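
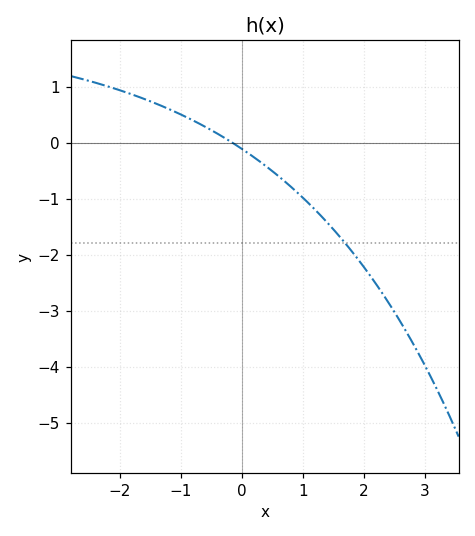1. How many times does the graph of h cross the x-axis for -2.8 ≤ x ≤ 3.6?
1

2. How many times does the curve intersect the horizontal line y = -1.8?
1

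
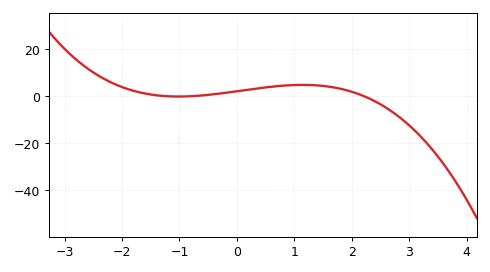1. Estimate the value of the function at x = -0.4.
0.688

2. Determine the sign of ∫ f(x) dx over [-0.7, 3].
positive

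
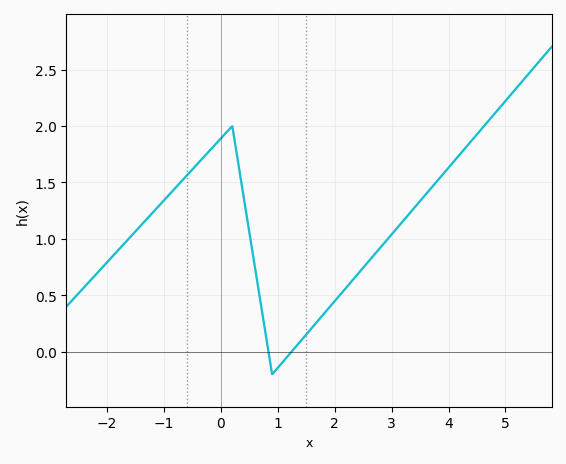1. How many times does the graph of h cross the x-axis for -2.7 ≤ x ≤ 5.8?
2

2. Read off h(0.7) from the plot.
0.45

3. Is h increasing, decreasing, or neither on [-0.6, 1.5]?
neither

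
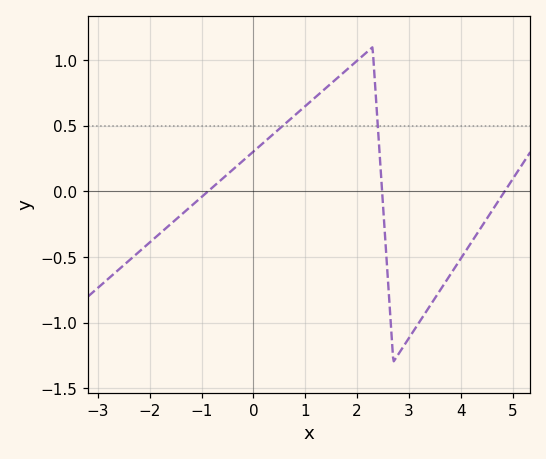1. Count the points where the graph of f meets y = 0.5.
2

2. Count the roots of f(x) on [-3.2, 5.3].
3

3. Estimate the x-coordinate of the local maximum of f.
2.2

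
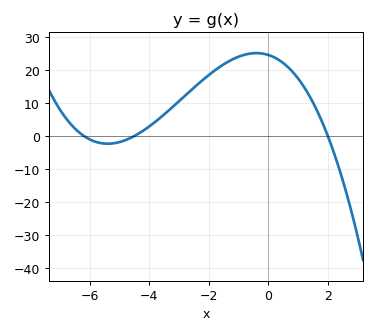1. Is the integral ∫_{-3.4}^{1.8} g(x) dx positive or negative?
positive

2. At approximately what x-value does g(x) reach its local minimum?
-5.4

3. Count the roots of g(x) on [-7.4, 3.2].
3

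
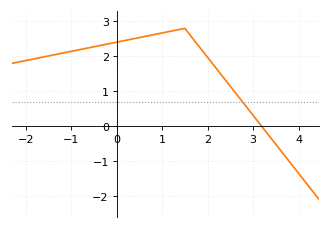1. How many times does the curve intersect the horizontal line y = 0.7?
1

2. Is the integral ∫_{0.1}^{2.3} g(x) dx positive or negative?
positive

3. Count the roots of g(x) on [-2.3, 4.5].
1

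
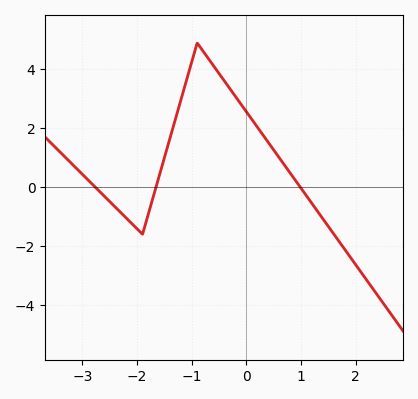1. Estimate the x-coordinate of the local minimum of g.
-1.9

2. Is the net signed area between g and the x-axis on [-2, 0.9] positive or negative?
positive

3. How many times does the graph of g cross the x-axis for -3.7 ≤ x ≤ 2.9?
3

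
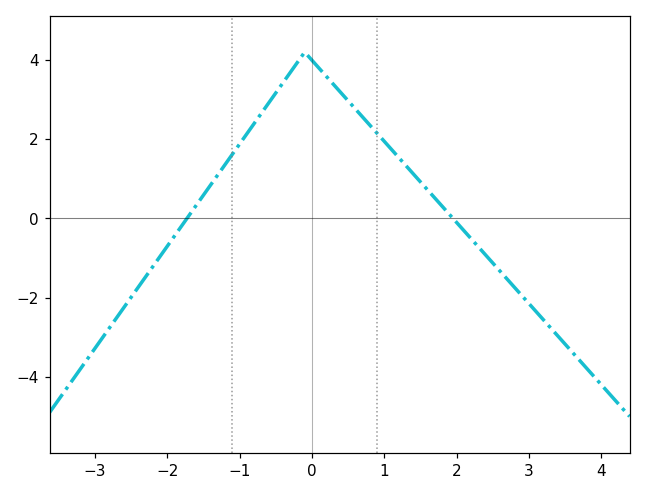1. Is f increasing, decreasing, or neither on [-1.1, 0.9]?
neither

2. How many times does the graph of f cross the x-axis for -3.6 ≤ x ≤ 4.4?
2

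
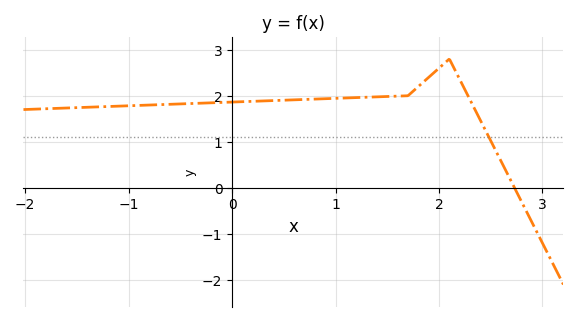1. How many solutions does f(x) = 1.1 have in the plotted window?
1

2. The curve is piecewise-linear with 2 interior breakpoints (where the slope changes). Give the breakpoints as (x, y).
(1.7, 2); (2.1, 2.8)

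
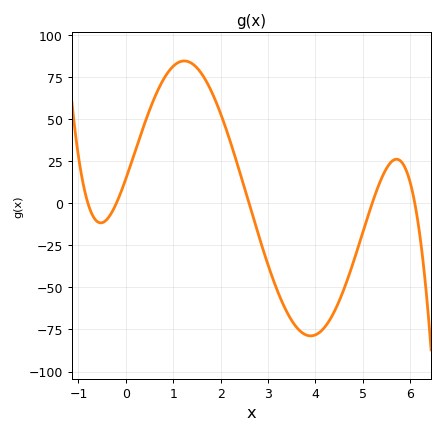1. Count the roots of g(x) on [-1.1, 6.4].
5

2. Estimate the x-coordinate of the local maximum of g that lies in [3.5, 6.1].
5.72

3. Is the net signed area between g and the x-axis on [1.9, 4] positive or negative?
negative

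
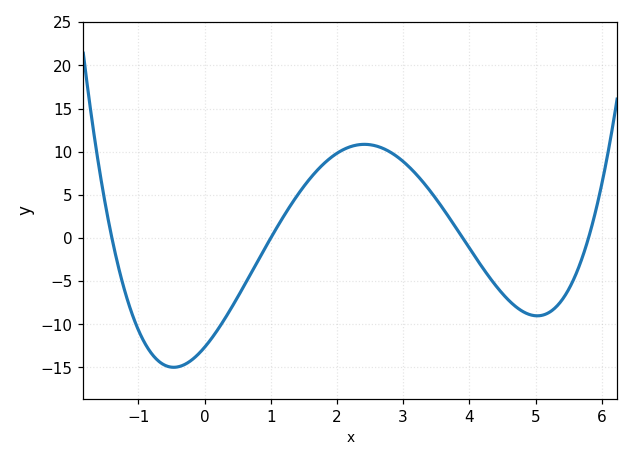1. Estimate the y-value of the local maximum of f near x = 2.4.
11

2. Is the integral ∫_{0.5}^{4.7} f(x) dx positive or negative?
positive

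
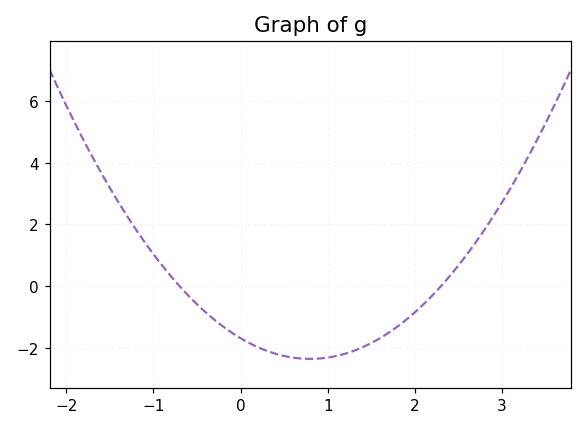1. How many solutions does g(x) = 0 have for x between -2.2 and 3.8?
2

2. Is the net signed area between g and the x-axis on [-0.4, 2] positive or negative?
negative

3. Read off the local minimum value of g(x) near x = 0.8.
-2.36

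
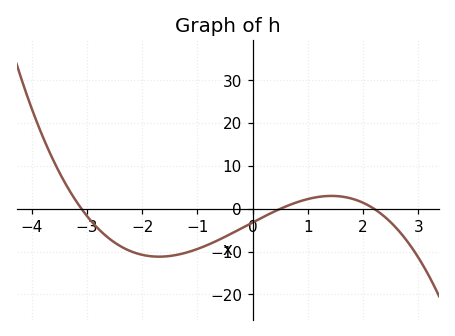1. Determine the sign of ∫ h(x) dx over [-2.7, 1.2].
negative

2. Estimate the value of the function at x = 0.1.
-2.5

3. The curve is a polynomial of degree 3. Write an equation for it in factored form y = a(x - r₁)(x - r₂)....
y = -0.93(x + 3.1)(x - 0.5)(x - 2.2)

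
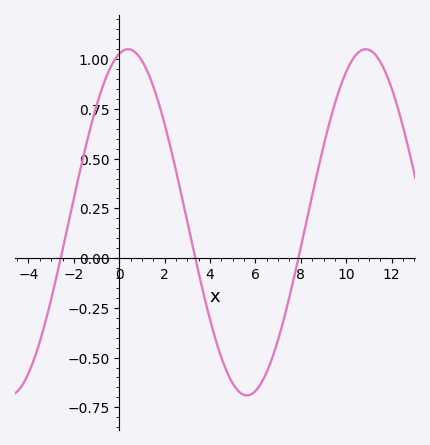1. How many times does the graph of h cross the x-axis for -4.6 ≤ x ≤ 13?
3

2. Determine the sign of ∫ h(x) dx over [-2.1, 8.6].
positive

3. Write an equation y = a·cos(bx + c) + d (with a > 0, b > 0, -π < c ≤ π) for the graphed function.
y = 0.87cos(0.6x - 0.232) + 0.18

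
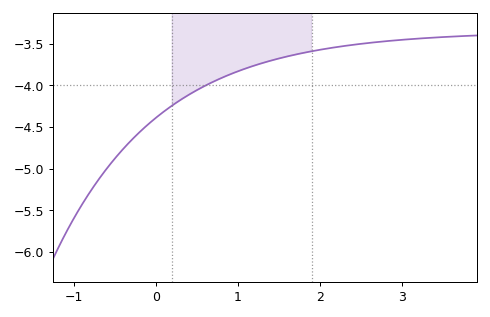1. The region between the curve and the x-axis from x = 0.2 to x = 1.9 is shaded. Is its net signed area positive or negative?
negative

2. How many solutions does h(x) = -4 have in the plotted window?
1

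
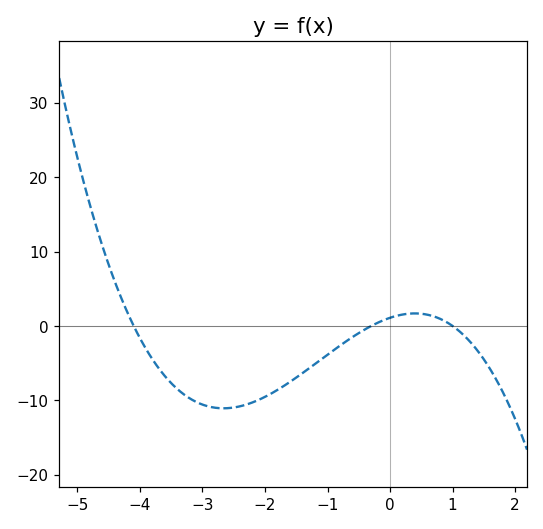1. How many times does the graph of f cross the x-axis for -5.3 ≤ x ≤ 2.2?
3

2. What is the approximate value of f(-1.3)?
-5.73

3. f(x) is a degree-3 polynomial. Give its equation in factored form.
y = -0.89(x + 4.1)(x + 0.3)(x - 1)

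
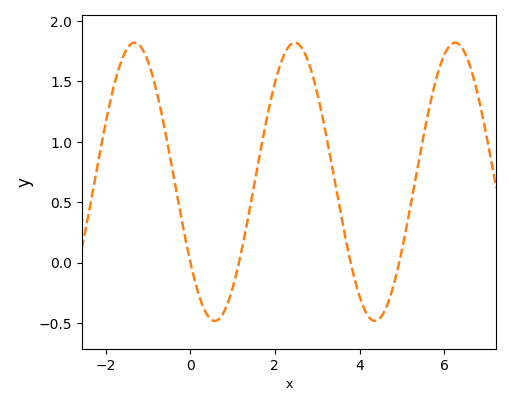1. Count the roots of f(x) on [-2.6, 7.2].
4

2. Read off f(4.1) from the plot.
-0.35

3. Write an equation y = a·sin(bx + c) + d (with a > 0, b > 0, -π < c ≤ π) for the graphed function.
y = 1.15sin(1.7x - 2.5) + 0.67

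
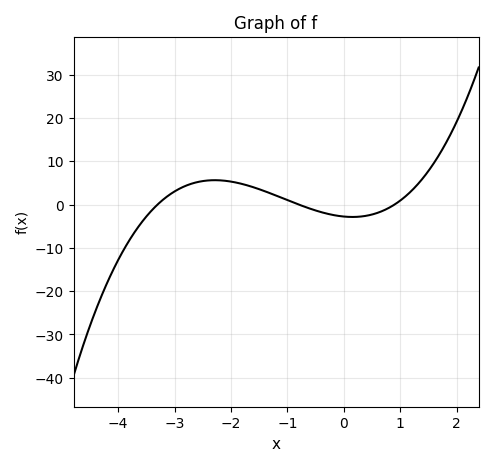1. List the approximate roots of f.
-3.3, -0.8, 0.9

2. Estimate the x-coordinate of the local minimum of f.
0.2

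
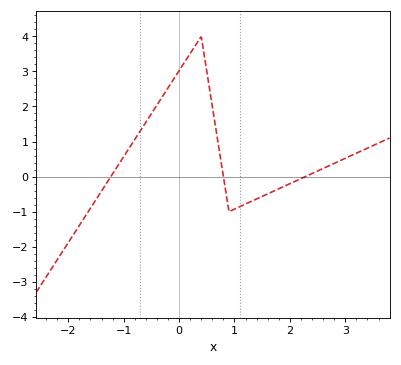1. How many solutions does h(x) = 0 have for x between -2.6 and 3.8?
3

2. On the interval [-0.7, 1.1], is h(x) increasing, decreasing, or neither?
neither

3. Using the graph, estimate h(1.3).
-0.7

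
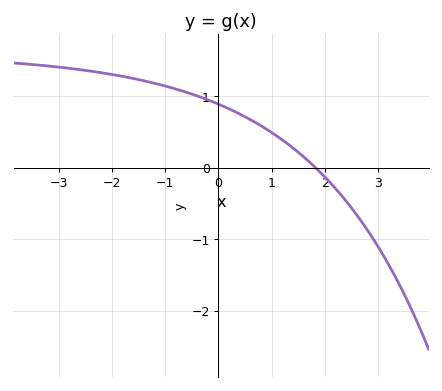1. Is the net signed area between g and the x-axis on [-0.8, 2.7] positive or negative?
positive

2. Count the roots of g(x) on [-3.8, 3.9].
1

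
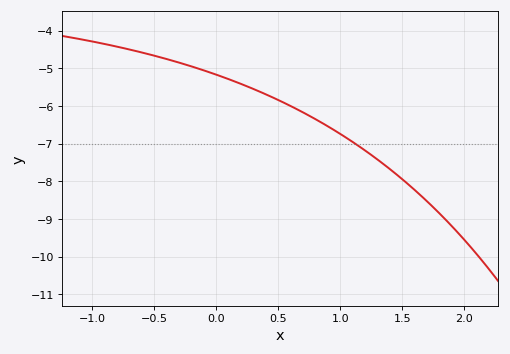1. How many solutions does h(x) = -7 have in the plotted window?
1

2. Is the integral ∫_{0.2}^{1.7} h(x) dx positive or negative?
negative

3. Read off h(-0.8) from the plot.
-4.43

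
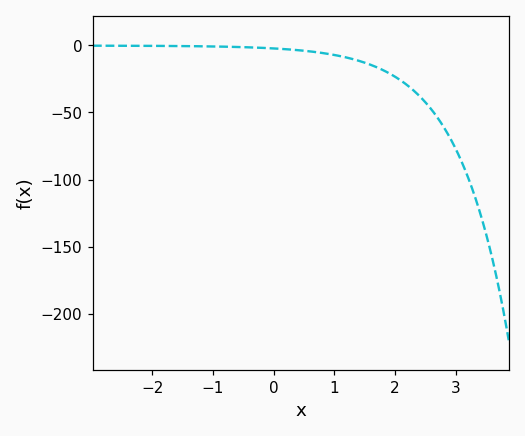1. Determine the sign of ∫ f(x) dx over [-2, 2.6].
negative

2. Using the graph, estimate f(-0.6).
0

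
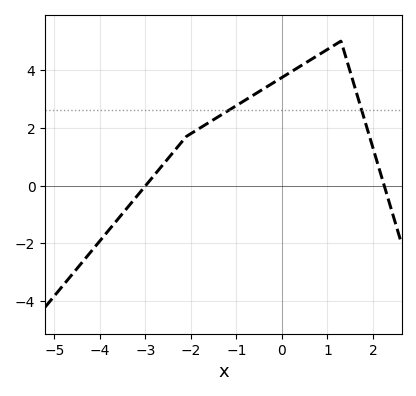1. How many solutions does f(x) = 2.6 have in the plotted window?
2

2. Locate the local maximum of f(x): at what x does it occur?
1.2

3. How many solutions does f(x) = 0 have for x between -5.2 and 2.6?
2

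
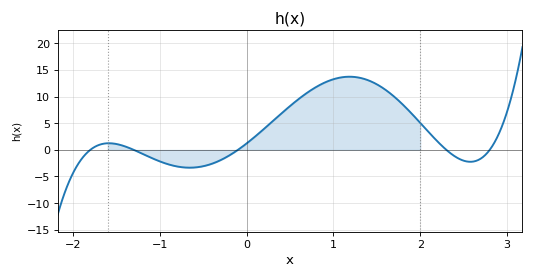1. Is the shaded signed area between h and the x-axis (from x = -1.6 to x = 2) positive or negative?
positive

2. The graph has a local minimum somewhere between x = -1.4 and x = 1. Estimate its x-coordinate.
-0.656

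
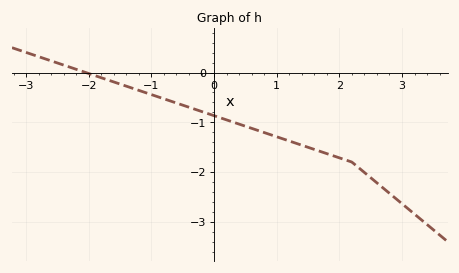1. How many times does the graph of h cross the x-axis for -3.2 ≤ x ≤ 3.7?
1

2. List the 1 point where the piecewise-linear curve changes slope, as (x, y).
(2.2, -1.8)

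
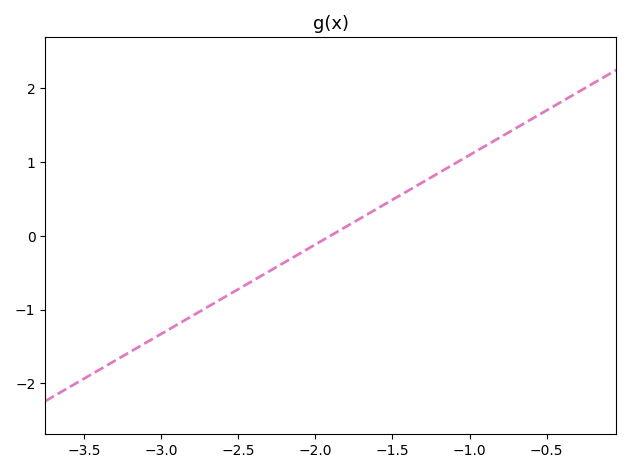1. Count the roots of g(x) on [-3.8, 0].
1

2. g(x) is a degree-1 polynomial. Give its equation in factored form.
y = 1.21(x + 1.9)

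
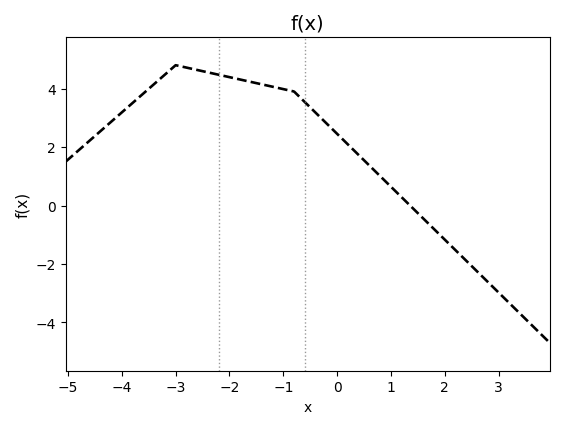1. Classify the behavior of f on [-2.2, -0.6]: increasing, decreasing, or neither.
decreasing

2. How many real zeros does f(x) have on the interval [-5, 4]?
1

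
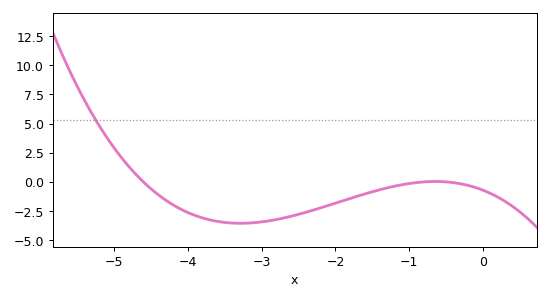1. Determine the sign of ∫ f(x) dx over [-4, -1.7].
negative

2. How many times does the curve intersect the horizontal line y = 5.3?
1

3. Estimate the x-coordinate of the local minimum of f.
-3.3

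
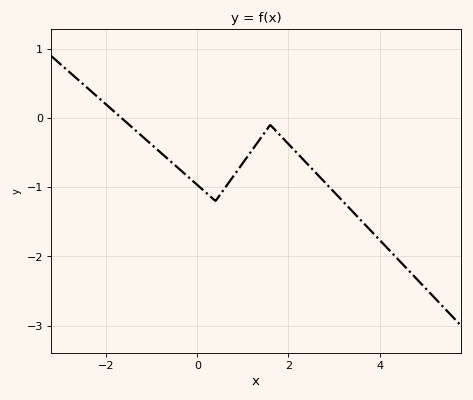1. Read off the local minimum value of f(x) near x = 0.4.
-1.2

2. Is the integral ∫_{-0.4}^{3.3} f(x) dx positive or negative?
negative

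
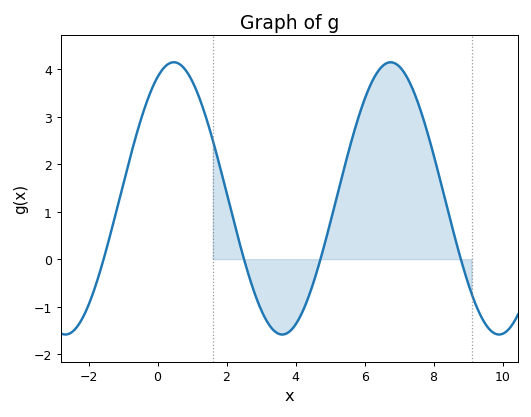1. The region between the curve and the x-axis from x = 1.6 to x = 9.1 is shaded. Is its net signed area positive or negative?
positive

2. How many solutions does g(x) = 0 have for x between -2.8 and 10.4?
4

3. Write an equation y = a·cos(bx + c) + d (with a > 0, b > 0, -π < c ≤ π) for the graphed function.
y = 2.87cos(1x - 0.47) + 1.28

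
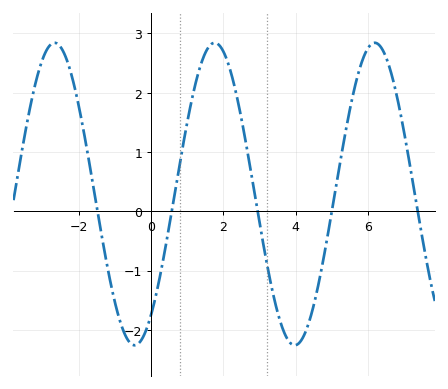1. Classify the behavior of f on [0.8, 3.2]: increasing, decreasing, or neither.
neither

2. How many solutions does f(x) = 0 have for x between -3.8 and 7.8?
5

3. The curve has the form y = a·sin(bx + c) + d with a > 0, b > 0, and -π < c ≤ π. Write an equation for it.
y = 2.55sin(1.42x - 0.932) + 0.29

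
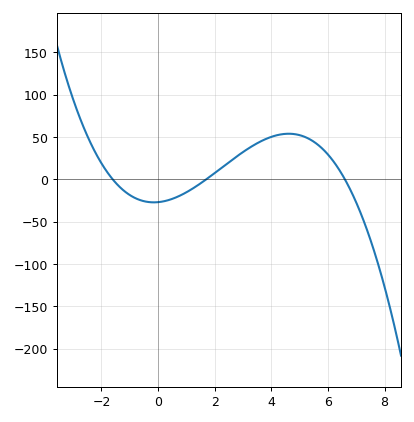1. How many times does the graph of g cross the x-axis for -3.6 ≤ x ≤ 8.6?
3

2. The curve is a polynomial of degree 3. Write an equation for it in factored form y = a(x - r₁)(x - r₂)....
y = -1.5(x + 1.6)(x - 1.7)(x - 6.6)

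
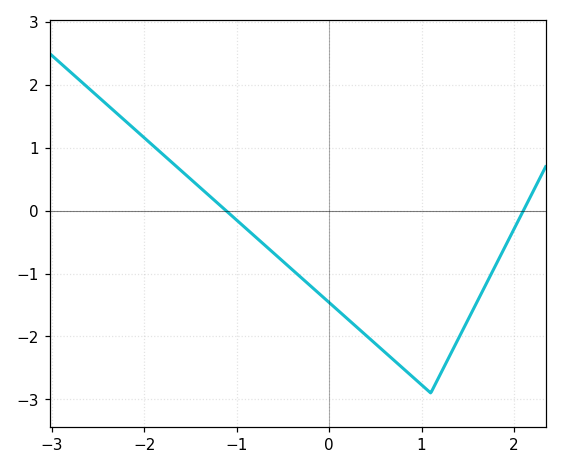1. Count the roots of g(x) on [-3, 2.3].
2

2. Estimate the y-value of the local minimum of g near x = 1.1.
-2.9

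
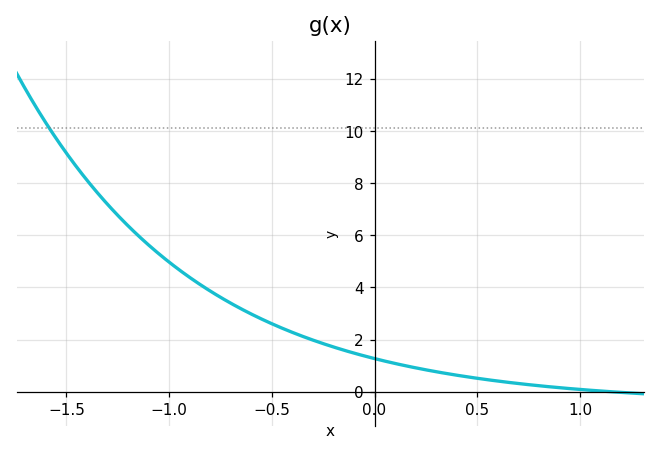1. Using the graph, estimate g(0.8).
0.2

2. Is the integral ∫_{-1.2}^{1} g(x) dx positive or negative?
positive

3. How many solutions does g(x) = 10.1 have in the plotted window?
1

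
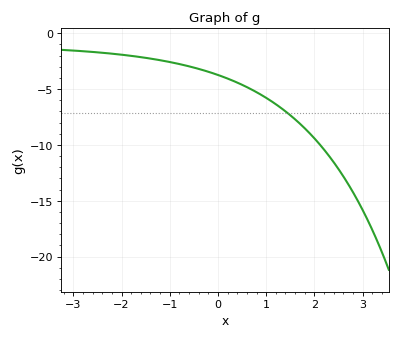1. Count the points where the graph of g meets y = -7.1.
1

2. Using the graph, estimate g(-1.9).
-1.96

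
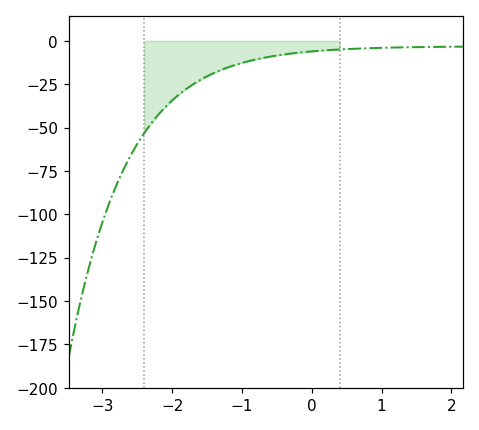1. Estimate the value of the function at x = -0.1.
-5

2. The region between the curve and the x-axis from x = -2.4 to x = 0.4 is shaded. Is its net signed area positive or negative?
negative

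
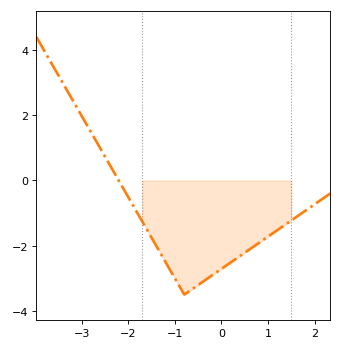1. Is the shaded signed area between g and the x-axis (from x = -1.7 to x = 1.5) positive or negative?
negative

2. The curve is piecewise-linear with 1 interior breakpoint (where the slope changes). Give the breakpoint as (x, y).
(-0.8, -3.5)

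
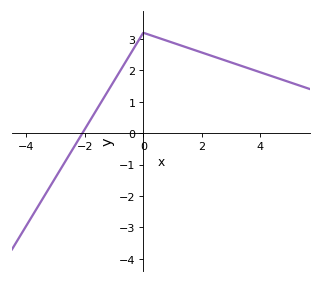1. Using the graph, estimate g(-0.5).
2.43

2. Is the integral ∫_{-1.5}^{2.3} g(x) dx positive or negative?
positive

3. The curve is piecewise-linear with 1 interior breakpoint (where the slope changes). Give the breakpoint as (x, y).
(0, 3.2)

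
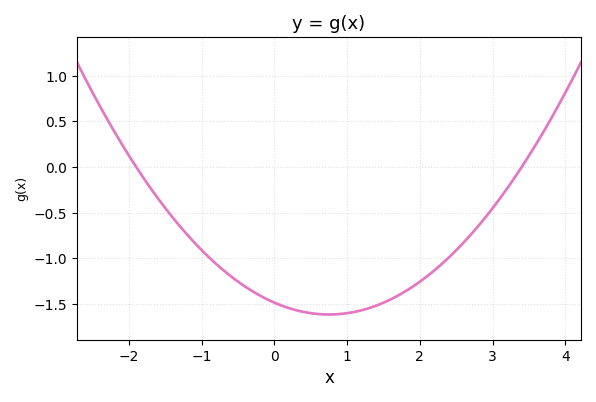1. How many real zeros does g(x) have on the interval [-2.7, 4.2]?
2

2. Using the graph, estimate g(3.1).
-0.35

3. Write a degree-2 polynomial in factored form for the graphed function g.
y = 0.23(x + 1.9)(x - 3.4)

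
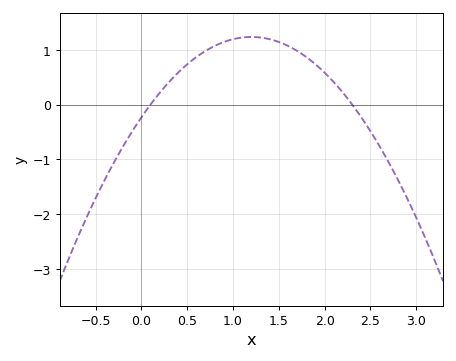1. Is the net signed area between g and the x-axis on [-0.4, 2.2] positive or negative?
positive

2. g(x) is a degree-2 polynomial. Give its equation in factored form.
y = -1.02(x - 0.1)(x - 2.3)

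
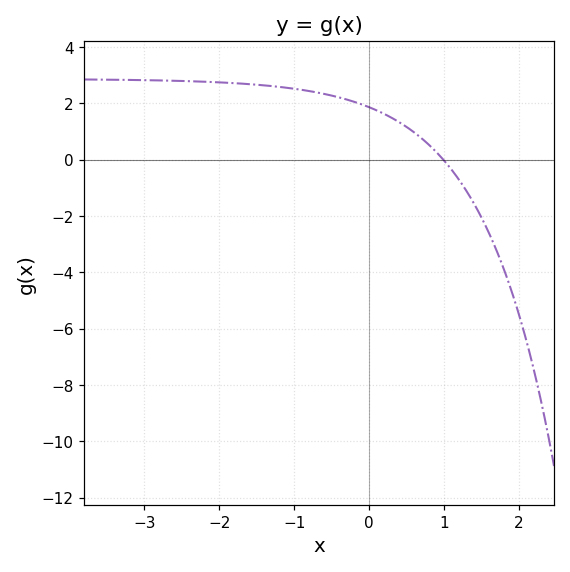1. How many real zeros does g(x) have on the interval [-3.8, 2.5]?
1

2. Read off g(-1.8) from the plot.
2.8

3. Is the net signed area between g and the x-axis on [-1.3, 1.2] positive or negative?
positive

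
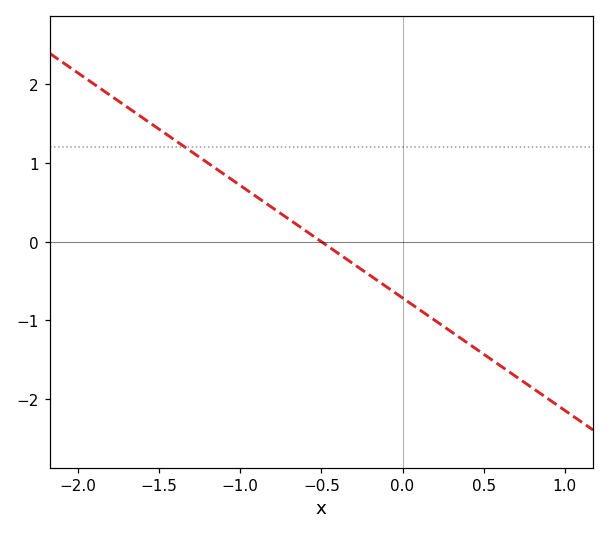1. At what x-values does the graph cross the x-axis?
-0.5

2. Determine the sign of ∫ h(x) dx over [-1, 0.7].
negative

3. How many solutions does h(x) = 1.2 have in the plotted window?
1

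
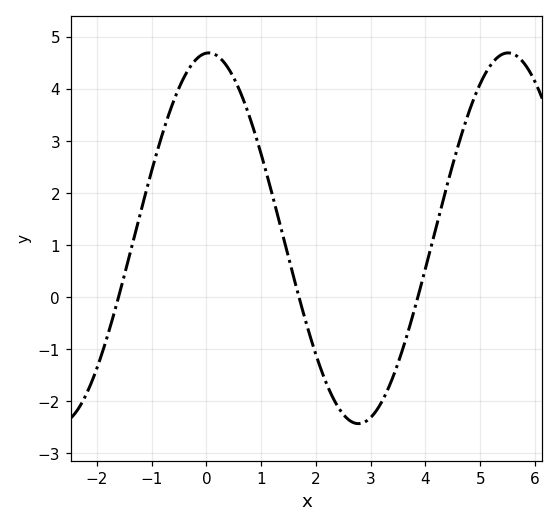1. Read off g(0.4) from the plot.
4.4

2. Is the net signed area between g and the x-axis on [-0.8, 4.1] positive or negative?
positive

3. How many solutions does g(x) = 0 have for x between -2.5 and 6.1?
3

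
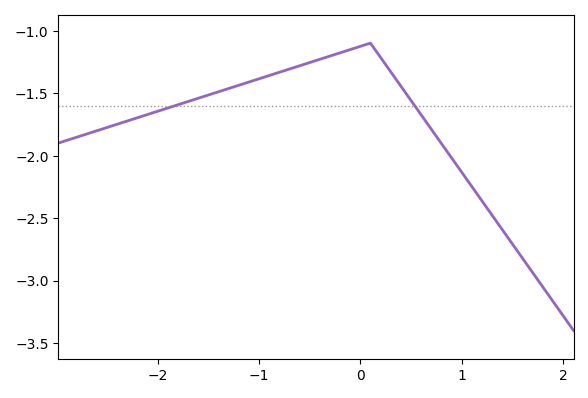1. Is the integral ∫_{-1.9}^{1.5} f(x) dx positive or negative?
negative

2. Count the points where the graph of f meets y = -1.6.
2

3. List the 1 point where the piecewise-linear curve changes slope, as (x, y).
(0.1, -1.1)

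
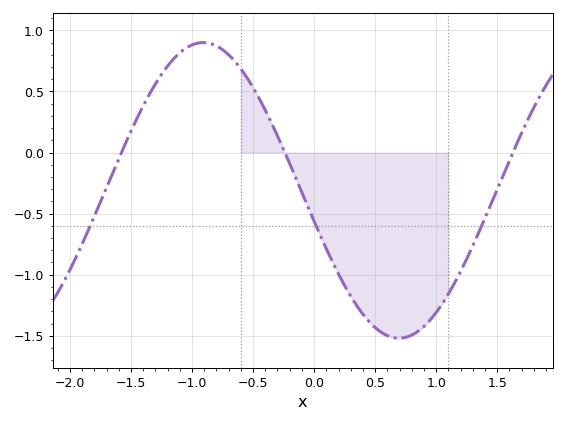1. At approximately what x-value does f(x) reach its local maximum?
-0.908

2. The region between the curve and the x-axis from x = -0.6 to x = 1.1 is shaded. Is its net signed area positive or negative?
negative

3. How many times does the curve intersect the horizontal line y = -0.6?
3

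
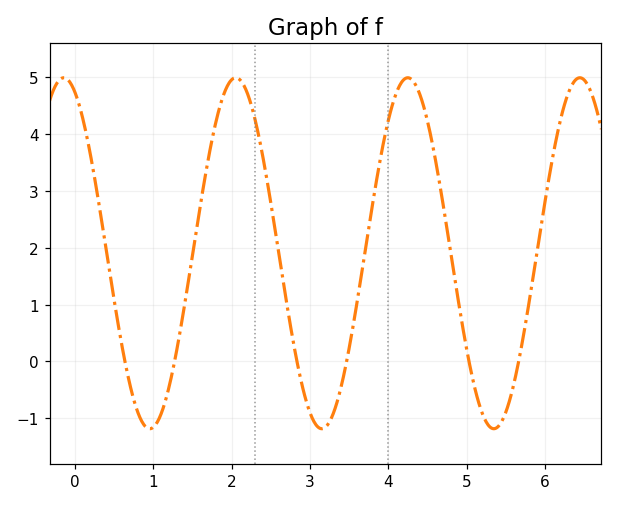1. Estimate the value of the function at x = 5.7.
0.25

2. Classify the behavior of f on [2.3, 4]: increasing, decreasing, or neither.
neither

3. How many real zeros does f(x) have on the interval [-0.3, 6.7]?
6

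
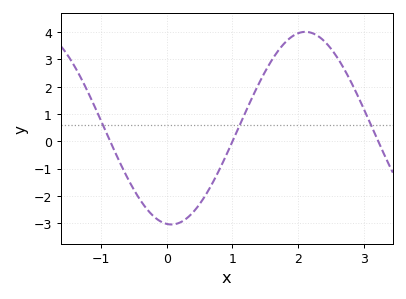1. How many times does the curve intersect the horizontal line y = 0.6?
3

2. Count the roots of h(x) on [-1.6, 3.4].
3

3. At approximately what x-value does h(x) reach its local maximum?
2.11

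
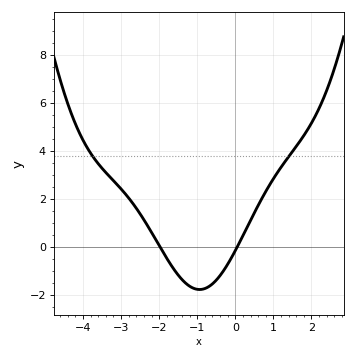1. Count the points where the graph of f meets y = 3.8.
2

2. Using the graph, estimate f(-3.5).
3.28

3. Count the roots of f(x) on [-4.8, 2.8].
2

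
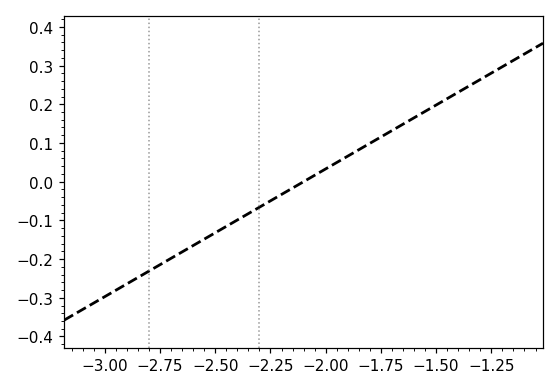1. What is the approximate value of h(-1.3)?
0.264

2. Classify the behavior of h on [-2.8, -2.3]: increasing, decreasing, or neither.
increasing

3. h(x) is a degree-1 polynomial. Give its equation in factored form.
y = 0.33(x + 2.1)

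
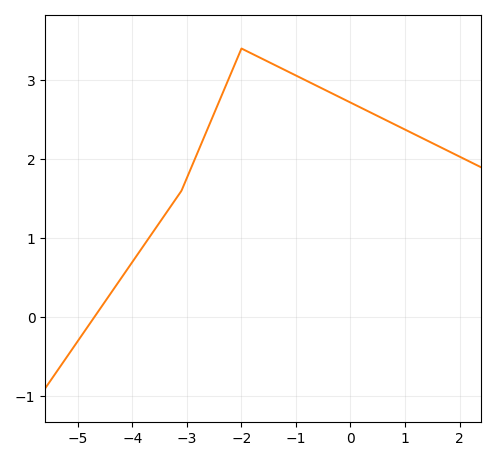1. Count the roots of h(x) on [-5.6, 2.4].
1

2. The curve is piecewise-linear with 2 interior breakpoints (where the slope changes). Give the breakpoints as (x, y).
(-3.1, 1.6); (-2, 3.4)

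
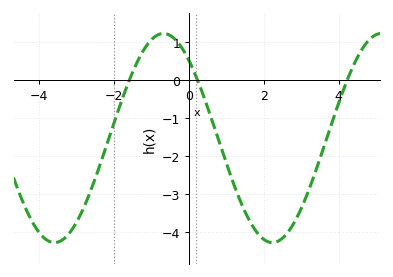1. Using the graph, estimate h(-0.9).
1.14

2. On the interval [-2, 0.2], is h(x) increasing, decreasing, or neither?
neither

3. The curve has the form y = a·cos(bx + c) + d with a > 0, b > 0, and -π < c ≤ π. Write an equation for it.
y = 2.75cos(1.08x + 0.732) - 1.53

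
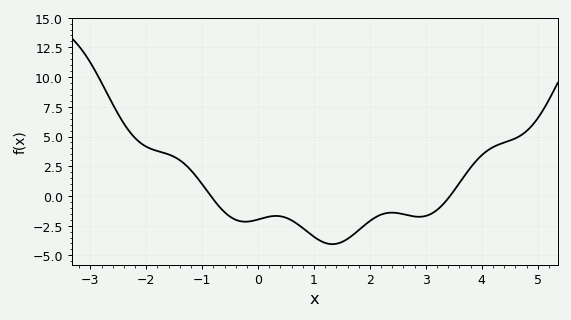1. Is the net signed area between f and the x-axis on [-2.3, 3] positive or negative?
negative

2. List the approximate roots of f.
-0.847, 3.43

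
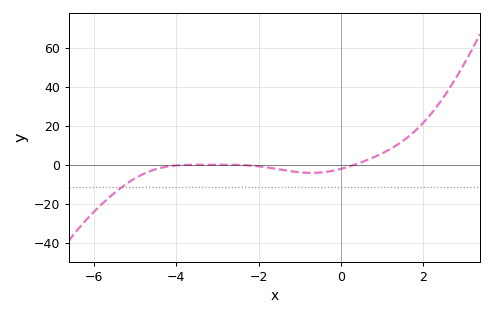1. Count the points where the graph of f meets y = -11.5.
1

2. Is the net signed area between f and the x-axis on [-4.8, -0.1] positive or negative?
negative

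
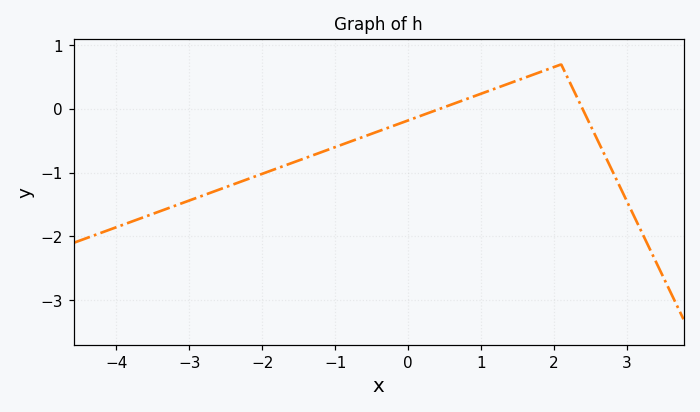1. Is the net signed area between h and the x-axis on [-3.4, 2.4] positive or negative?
negative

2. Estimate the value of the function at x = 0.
-0.18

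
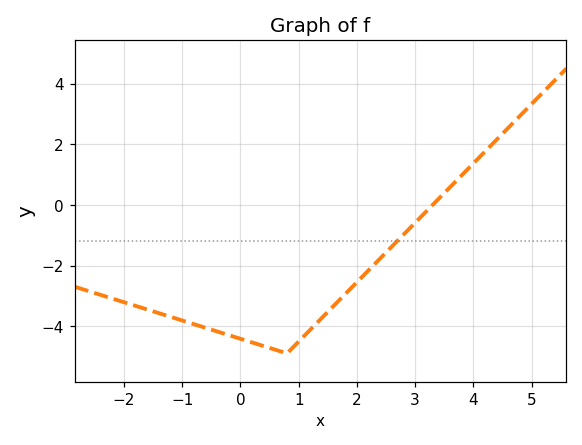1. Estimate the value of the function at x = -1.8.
-3.33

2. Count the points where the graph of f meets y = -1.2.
1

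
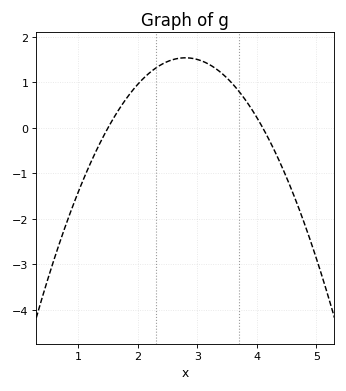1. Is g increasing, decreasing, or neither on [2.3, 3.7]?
neither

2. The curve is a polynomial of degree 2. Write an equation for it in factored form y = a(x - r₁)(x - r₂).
y = -0.91(x - 1.5)(x - 4.1)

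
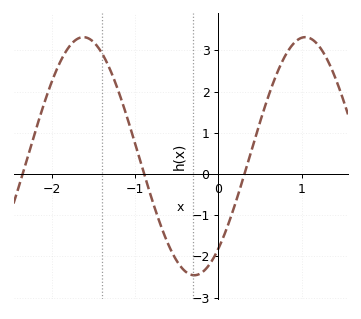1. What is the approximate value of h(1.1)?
3.29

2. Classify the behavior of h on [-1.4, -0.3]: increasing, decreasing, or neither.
decreasing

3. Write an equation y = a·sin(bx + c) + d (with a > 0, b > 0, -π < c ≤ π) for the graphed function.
y = 2.89sin(2.36x - 0.89) + 0.43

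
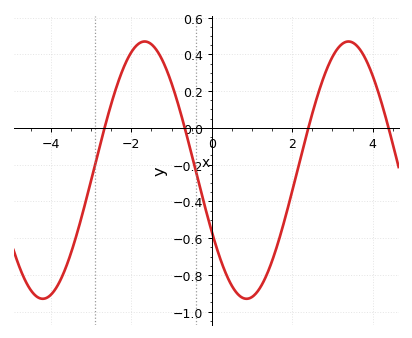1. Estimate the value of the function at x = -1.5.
0.455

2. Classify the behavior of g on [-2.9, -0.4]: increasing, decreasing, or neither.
neither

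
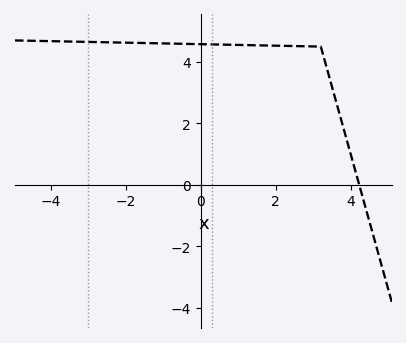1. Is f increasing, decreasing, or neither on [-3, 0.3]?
decreasing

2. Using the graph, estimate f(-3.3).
4.66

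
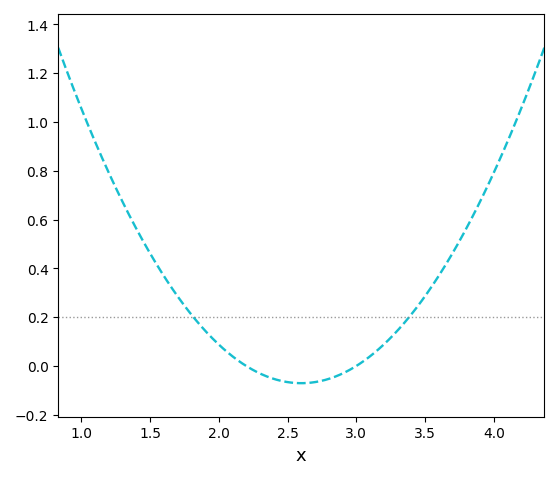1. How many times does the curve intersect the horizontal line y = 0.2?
2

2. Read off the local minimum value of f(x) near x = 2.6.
-0.08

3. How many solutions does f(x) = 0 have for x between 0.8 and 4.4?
2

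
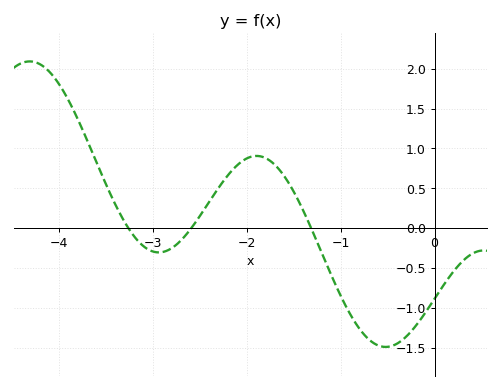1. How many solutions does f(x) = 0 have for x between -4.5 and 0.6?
3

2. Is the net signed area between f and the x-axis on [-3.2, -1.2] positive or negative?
positive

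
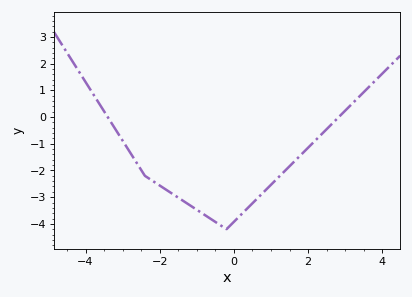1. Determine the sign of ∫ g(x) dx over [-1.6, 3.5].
negative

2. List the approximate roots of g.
-3.4, 2.8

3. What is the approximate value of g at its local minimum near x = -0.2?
-4.2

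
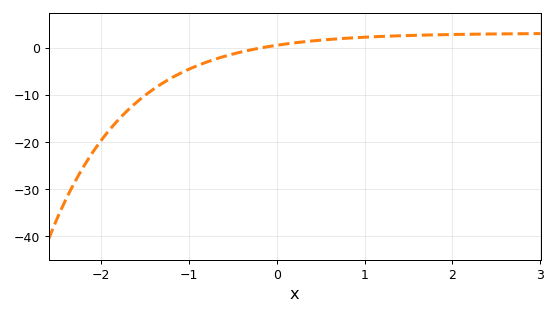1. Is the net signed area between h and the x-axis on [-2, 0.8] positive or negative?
negative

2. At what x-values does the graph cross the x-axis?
-0.2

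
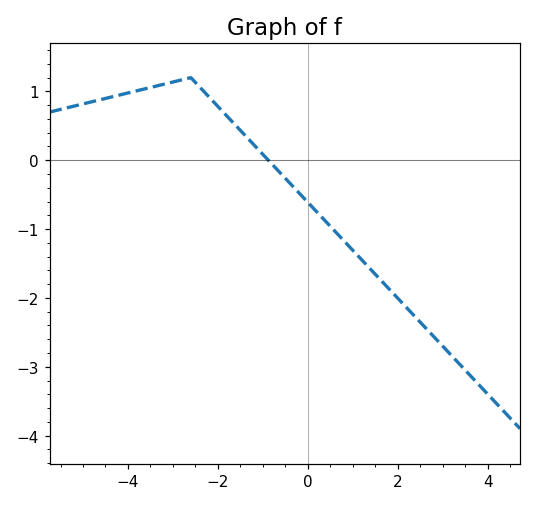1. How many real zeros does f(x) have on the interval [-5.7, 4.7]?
1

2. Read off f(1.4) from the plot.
-1.59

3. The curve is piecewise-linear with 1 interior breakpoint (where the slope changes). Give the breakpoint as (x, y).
(-2.6, 1.2)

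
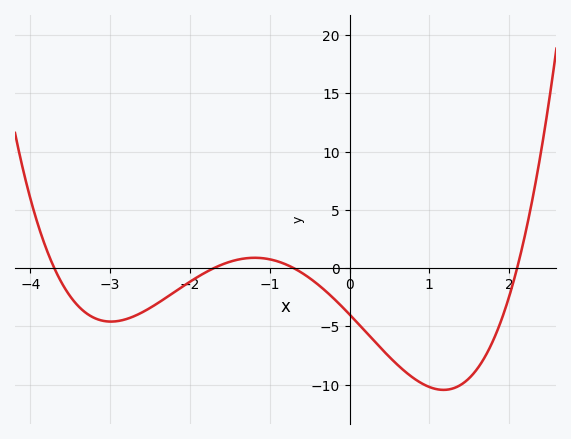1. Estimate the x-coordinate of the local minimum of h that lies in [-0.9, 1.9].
1.2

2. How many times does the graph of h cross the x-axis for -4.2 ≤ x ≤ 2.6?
4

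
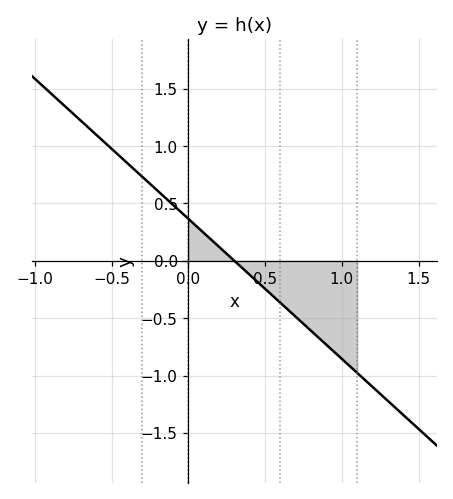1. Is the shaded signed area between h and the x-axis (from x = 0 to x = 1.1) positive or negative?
negative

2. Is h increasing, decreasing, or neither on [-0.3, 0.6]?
decreasing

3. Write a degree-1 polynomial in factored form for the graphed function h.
y = -1.22(x - 0.3)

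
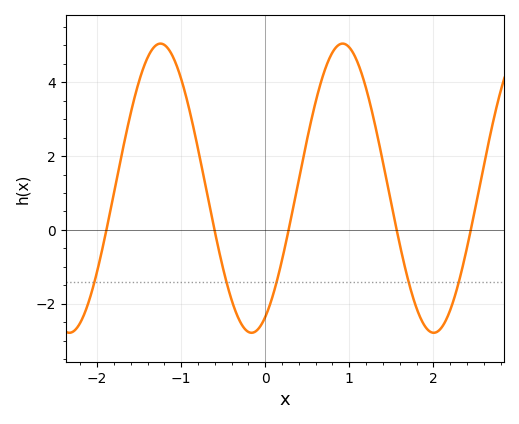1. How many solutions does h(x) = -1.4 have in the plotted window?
5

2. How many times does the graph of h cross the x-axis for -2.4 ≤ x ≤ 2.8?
5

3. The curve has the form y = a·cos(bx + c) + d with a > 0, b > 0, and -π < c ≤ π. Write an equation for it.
y = 3.92cos(2.9x - 2.67) + 1.13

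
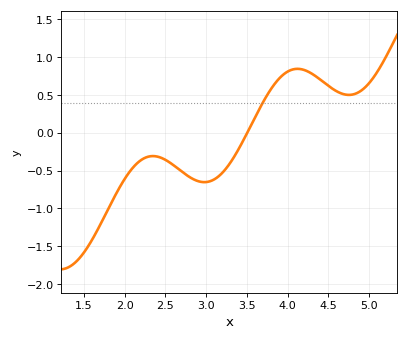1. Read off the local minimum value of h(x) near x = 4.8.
0.502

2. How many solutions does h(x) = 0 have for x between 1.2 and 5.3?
1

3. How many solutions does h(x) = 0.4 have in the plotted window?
1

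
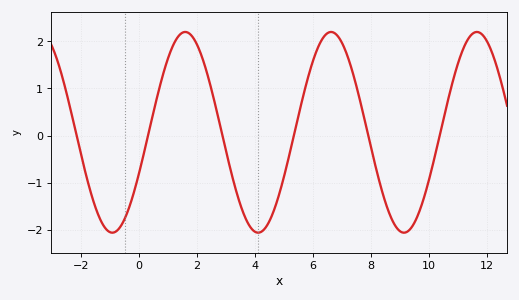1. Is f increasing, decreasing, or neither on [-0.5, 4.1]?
neither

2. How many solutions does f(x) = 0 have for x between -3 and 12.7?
6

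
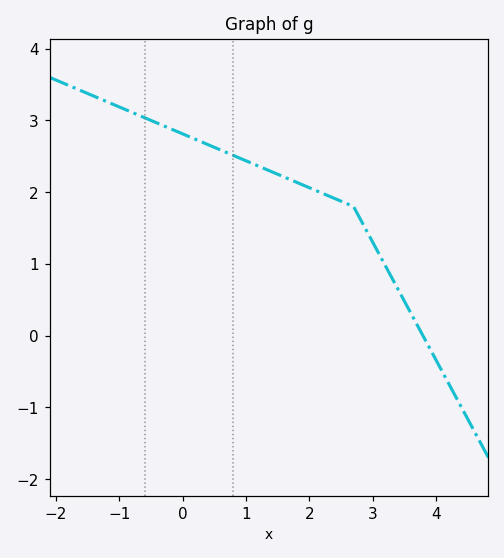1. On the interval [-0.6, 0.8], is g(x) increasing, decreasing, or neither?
decreasing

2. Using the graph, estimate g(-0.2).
2.9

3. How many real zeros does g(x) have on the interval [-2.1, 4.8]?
1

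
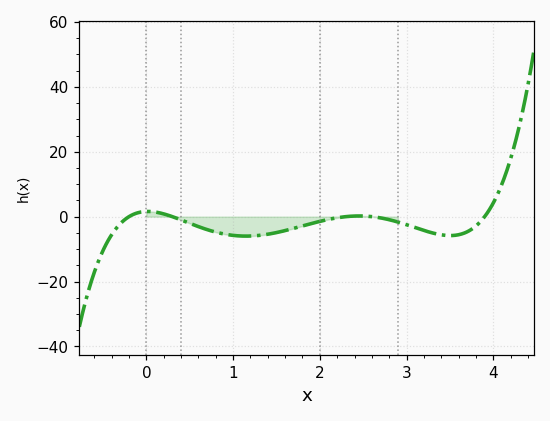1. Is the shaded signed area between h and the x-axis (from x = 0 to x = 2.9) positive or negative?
negative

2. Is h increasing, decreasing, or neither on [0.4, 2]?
neither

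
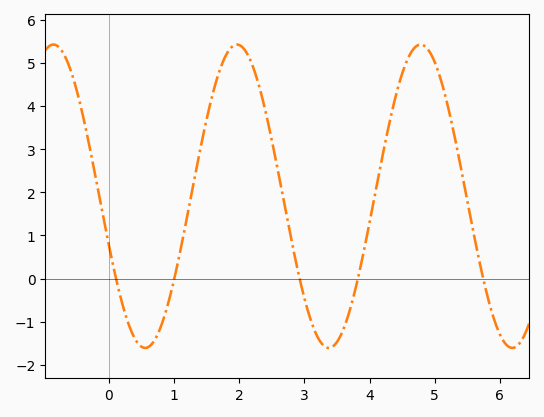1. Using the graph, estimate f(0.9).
-0.628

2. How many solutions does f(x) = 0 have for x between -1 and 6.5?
5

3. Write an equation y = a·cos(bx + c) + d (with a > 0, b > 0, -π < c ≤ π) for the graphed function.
y = 3.52cos(2.23x + 1.9) + 1.91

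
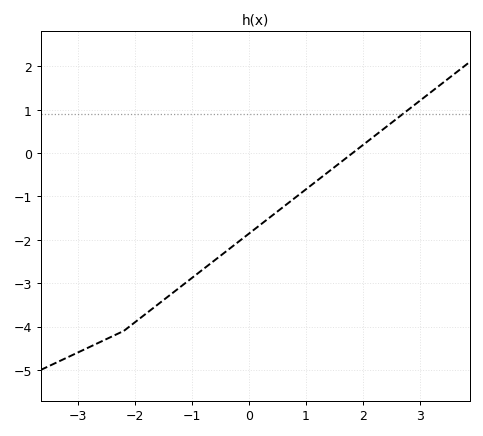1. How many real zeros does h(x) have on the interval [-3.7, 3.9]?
1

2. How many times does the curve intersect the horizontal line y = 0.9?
1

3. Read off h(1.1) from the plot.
-0.7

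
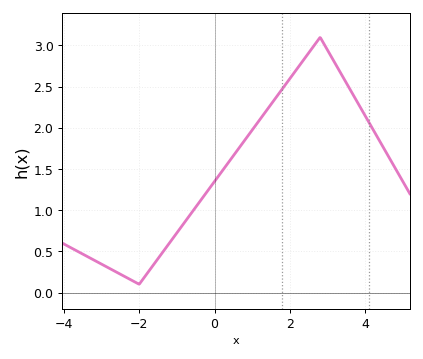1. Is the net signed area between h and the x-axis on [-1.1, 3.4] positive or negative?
positive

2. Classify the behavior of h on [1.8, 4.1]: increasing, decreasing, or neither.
neither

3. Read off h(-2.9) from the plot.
0.32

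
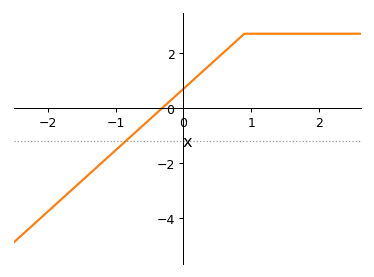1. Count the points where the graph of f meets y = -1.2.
1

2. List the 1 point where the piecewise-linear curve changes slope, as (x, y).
(0.9, 2.7)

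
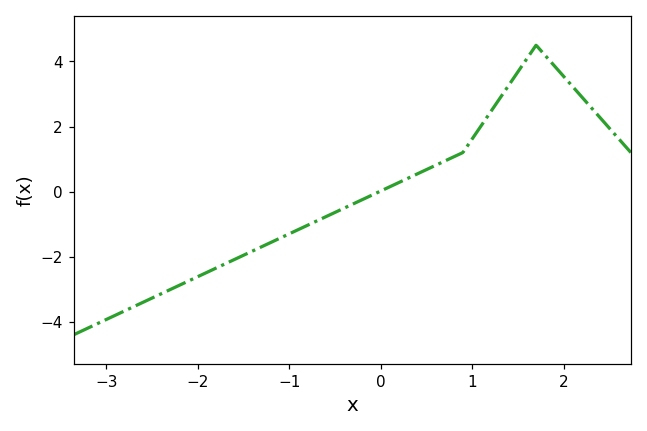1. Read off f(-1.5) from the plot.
-2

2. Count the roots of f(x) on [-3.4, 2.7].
1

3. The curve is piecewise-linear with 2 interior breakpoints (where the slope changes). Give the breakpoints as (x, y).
(0.9, 1.2); (1.7, 4.5)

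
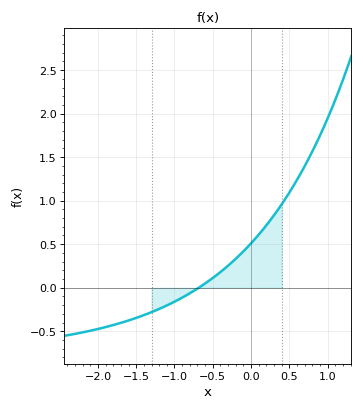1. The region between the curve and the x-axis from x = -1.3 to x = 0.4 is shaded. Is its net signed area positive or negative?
positive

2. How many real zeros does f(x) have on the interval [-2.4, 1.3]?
1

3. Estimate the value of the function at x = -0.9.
-0.114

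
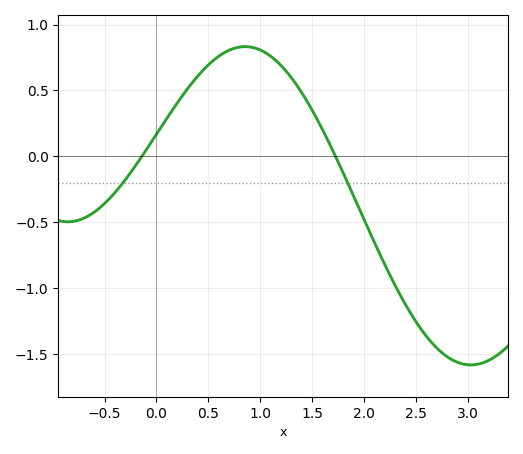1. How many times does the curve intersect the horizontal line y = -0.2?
2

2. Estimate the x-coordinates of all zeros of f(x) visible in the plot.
-0.1, 1.7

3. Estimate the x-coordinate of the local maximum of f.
0.9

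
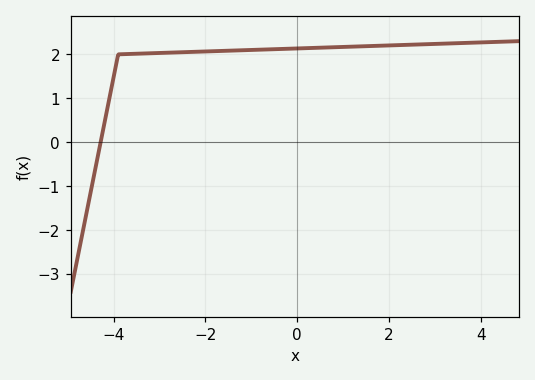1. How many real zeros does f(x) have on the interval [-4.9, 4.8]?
1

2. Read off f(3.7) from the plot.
2.3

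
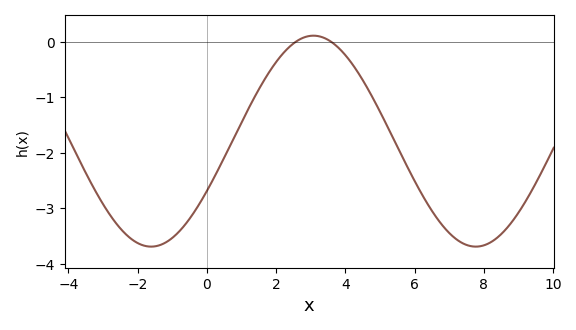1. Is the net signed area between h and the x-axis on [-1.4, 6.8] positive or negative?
negative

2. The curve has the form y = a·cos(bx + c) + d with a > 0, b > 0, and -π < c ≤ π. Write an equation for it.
y = 1.9cos(0.67x - 2.1) - 1.79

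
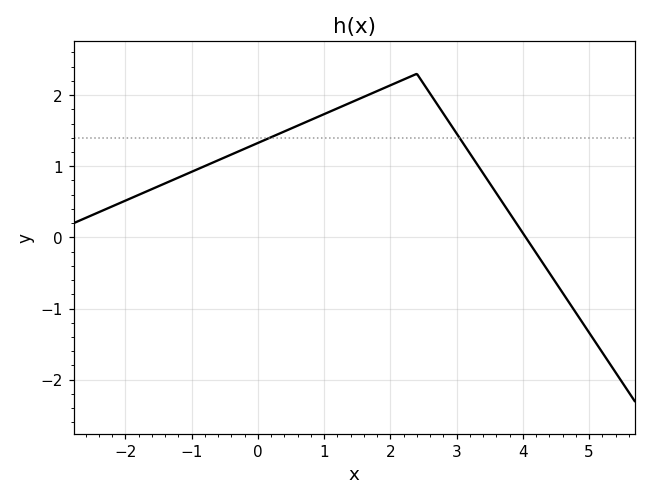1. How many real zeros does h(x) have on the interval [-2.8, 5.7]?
1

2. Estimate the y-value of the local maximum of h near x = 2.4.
2.3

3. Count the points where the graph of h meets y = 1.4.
2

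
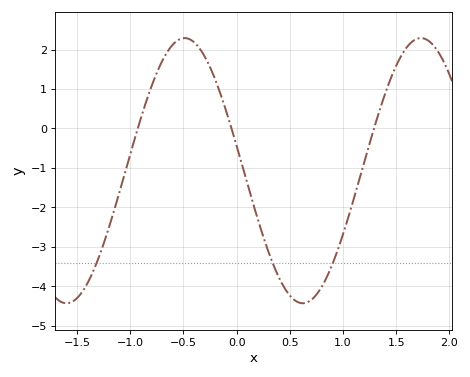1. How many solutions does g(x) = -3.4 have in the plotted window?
3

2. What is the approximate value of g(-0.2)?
1.23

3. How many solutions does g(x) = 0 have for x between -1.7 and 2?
3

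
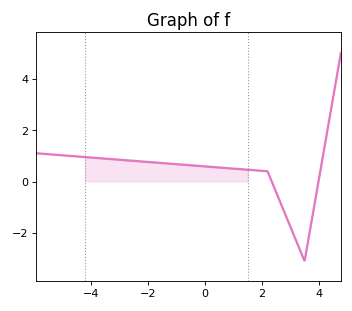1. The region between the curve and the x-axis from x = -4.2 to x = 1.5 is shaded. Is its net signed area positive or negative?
positive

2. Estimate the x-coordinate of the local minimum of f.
3.5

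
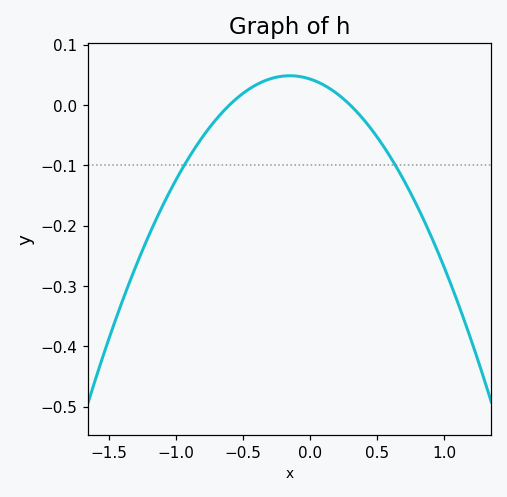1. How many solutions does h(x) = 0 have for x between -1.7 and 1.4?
2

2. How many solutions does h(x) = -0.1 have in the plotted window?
2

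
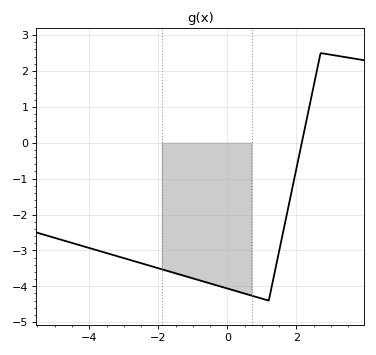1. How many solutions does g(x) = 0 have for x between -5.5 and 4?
1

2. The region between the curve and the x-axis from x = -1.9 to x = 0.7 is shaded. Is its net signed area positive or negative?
negative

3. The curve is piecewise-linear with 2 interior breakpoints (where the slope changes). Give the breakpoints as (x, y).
(1.2, -4.4); (2.7, 2.5)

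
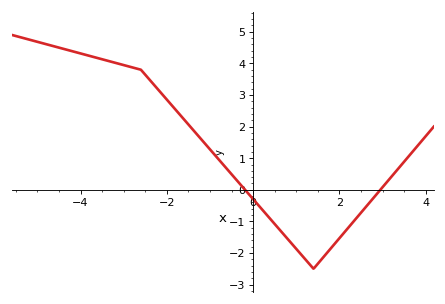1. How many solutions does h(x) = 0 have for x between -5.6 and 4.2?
2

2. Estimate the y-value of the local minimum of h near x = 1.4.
-2.5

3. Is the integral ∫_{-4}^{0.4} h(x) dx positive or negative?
positive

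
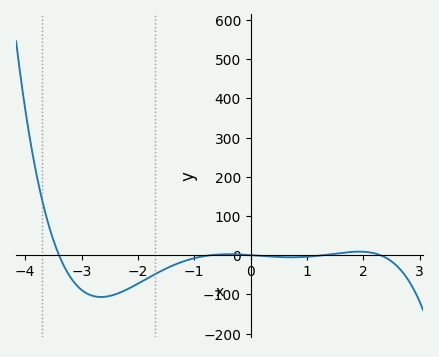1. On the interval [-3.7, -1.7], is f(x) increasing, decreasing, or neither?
neither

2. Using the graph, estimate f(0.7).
-5.44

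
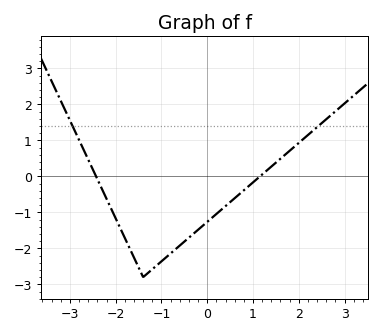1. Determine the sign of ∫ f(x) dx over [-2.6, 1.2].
negative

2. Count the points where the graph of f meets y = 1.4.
2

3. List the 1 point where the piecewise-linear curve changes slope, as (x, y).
(-1.4, -2.8)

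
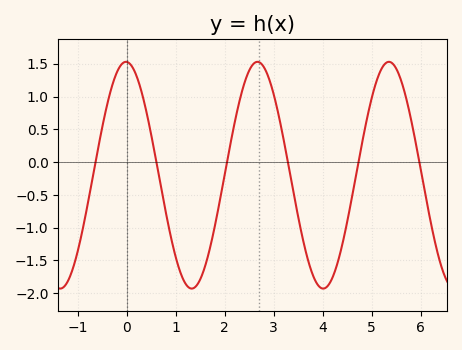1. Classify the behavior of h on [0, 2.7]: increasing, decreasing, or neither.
neither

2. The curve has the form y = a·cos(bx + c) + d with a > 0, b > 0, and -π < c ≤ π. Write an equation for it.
y = 1.73cos(2.34x + 0.04) - 0.2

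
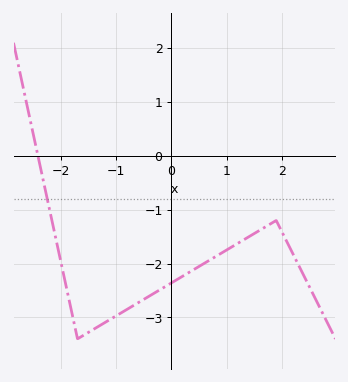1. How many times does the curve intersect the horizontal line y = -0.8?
1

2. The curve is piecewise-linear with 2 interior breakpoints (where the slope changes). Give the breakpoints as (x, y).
(-1.7, -3.4); (1.9, -1.2)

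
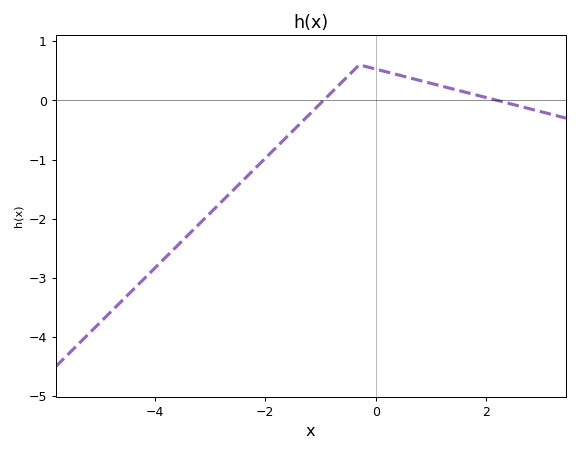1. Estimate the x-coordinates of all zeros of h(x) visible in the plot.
-1, 2.2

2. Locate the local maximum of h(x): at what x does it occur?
-0.2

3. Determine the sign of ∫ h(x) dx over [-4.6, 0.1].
negative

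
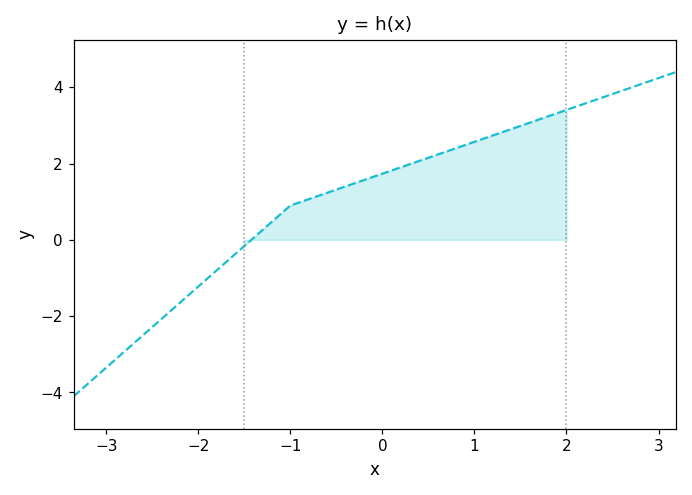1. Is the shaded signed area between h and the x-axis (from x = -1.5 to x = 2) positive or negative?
positive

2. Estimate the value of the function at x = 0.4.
2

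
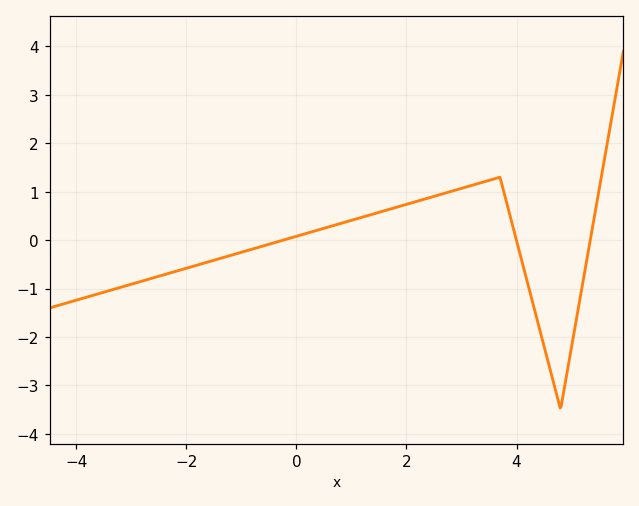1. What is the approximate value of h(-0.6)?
-0.119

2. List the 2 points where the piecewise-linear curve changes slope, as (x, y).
(3.7, 1.3); (4.8, -3.5)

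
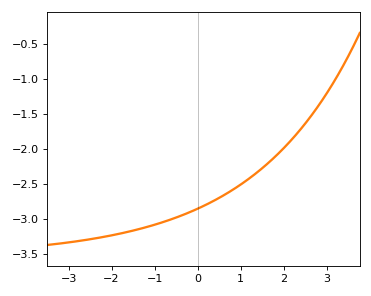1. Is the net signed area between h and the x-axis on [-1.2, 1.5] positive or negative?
negative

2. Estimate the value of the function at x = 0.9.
-2.55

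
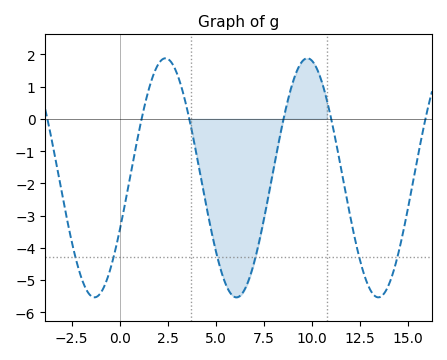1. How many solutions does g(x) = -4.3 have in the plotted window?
6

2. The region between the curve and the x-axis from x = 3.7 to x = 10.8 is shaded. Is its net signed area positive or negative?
negative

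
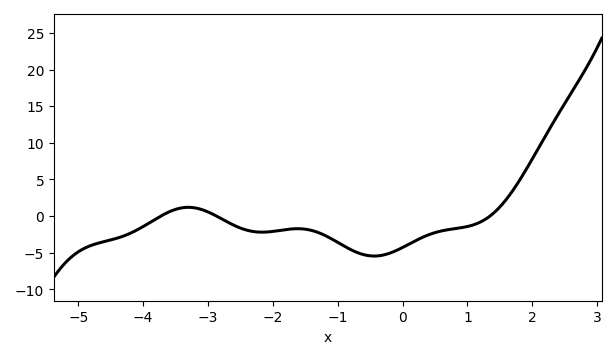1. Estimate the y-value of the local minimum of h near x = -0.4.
-5.5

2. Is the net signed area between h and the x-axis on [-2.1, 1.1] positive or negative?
negative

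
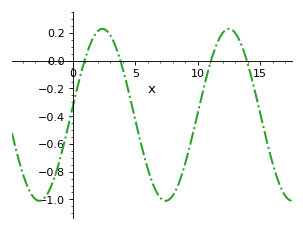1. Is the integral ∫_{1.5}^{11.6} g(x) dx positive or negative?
negative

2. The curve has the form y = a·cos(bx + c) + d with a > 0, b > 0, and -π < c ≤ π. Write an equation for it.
y = 0.62cos(0.62x - 1.5) - 0.39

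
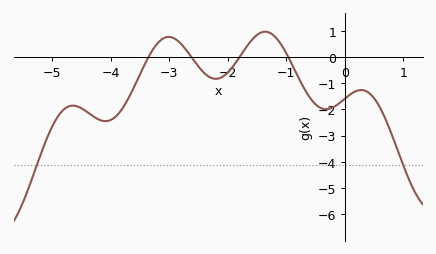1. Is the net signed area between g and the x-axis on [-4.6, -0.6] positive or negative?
negative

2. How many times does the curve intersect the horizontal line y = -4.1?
2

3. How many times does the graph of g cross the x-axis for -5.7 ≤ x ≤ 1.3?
4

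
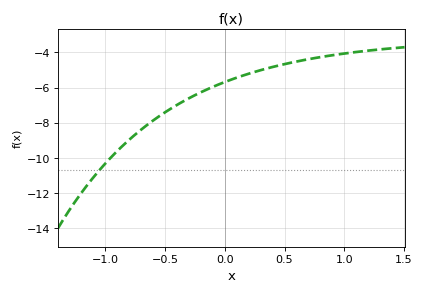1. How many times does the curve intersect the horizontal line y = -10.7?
1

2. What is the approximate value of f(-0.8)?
-8.96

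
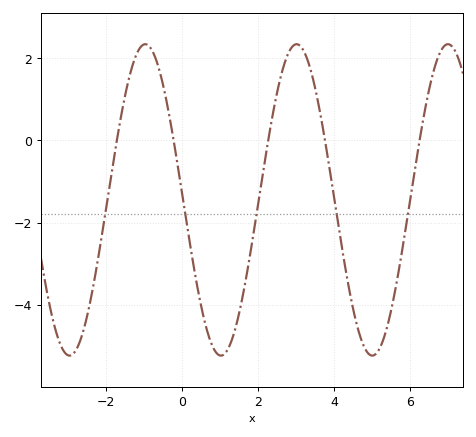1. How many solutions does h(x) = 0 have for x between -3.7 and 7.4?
5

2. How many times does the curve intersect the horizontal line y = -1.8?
5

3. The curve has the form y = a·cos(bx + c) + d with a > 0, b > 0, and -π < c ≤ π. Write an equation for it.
y = 3.79cos(1.6x + 1.5) - 1.45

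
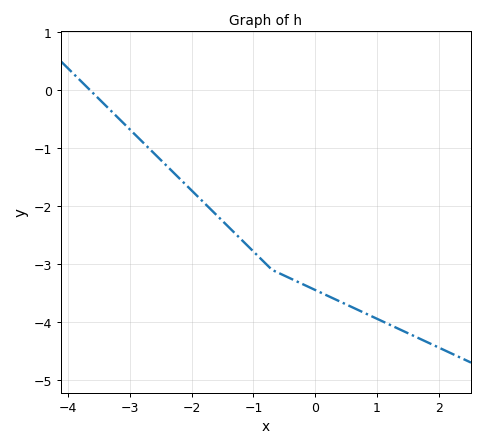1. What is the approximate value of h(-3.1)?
-0.575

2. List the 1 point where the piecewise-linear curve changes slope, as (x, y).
(-0.7, -3.1)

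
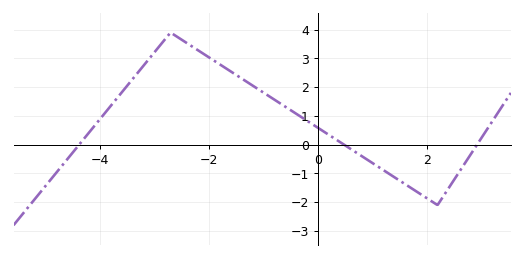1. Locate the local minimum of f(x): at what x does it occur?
2.2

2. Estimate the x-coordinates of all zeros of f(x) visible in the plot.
-4.4, 0.4, 3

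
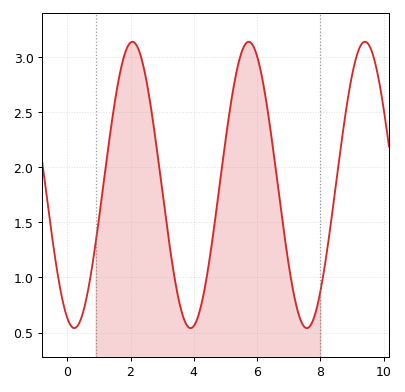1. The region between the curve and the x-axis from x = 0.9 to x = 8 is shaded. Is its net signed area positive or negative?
positive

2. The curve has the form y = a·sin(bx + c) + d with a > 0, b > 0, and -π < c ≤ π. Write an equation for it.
y = 1.3sin(1.71x - 1.95) + 1.84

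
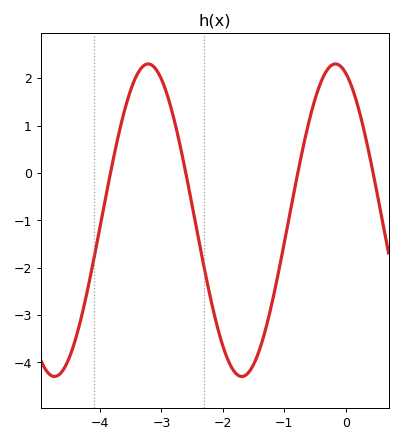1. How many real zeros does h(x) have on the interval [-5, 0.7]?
4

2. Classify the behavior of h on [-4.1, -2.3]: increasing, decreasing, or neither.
neither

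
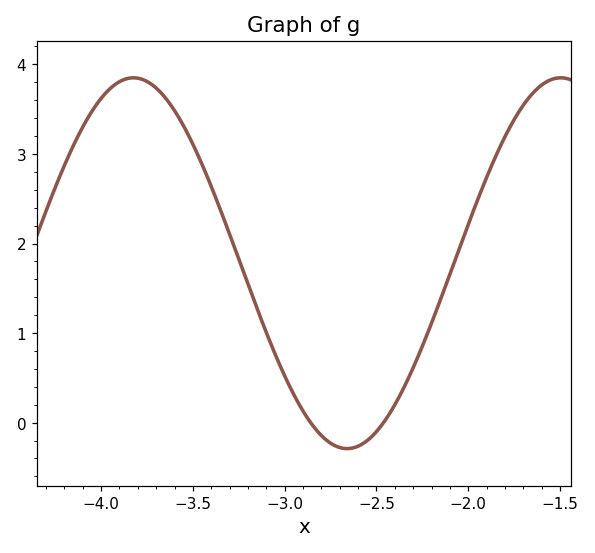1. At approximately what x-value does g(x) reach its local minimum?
-2.65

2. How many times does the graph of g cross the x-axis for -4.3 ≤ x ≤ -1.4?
2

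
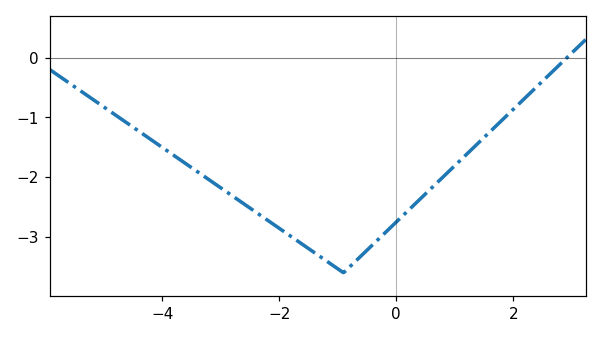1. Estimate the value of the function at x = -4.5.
-1.2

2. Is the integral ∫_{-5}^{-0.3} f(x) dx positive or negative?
negative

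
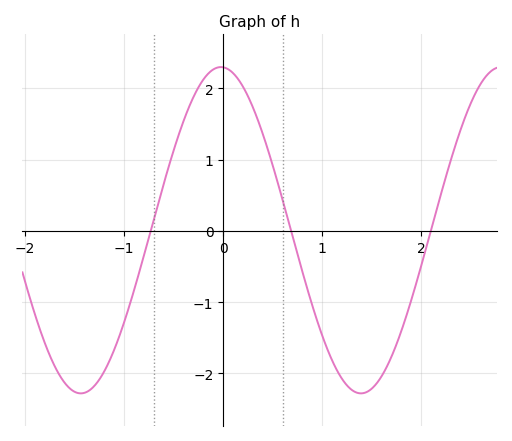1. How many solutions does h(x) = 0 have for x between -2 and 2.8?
3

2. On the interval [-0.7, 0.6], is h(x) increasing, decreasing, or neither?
neither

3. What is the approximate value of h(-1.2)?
-1.97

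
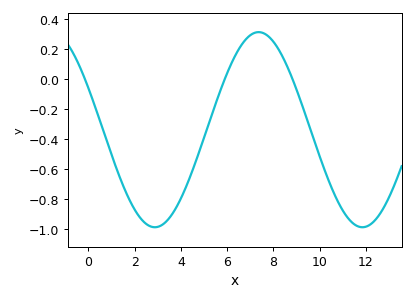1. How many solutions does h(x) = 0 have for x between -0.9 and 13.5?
3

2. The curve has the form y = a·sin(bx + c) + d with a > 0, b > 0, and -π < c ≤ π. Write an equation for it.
y = 0.65sin(0.7x + 2.7) - 0.34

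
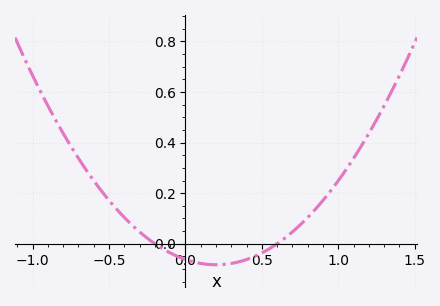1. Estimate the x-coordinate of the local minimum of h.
0.2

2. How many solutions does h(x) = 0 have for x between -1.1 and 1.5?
2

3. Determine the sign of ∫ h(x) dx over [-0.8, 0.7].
positive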